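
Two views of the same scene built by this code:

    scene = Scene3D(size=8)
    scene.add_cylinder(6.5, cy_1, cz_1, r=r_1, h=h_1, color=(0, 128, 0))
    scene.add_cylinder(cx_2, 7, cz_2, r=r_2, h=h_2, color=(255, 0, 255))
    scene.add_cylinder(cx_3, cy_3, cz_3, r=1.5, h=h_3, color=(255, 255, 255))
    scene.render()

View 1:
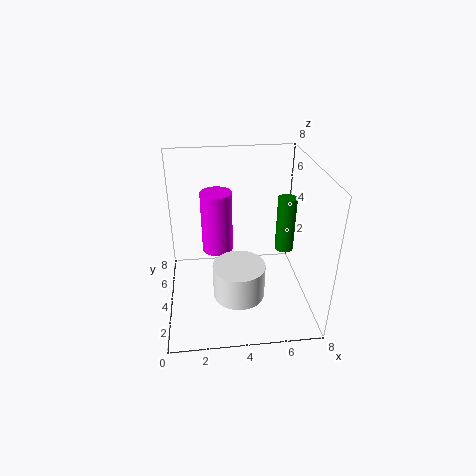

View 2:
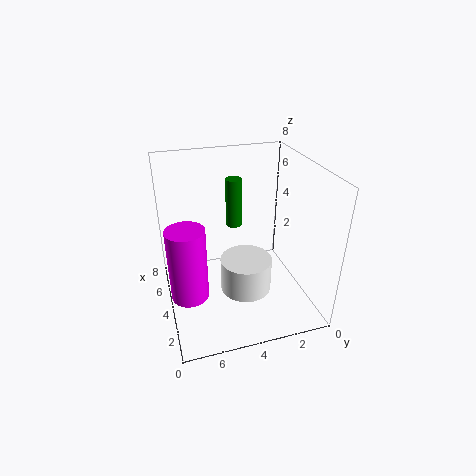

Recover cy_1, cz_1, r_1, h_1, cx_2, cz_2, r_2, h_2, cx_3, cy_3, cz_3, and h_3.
cy_1 = 3.5
cz_1 = 3.5
r_1 = 0.5
h_1 = 3
cx_2 = 3
cz_2 = 1.5
r_2 = 1
h_2 = 4
cx_3 = 4
cy_3 = 3.5
cz_3 = 0.5
h_3 = 2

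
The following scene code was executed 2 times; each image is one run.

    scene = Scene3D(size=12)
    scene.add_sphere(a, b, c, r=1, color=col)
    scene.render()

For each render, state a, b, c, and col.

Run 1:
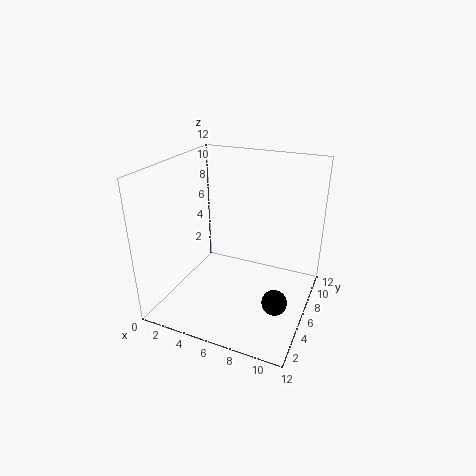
a = 10; b = 4; c = 2; col = 'black'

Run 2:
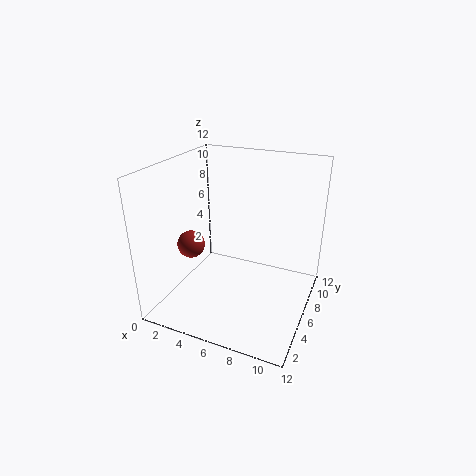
a = 4; b = 2; c = 7; col = 'brown'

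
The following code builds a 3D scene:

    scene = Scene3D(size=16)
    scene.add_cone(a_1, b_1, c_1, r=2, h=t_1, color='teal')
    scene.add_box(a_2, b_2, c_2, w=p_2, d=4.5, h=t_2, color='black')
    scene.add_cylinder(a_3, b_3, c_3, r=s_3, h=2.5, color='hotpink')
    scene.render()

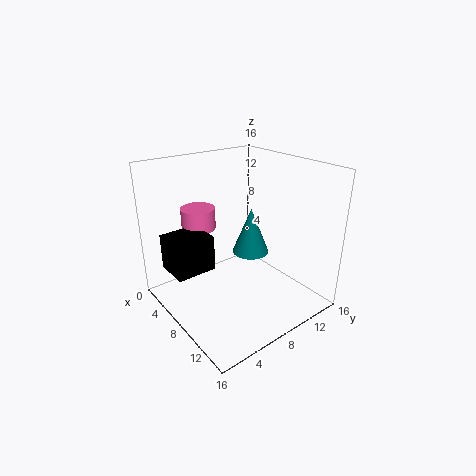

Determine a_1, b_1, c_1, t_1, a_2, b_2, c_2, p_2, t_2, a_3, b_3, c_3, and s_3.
a_1 = 9
b_1 = 9
c_1 = 6.5
t_1 = 5
a_2 = 3
b_2 = 1
c_2 = 4.5
p_2 = 4
t_2 = 4
a_3 = 3
b_3 = 6
c_3 = 8
s_3 = 2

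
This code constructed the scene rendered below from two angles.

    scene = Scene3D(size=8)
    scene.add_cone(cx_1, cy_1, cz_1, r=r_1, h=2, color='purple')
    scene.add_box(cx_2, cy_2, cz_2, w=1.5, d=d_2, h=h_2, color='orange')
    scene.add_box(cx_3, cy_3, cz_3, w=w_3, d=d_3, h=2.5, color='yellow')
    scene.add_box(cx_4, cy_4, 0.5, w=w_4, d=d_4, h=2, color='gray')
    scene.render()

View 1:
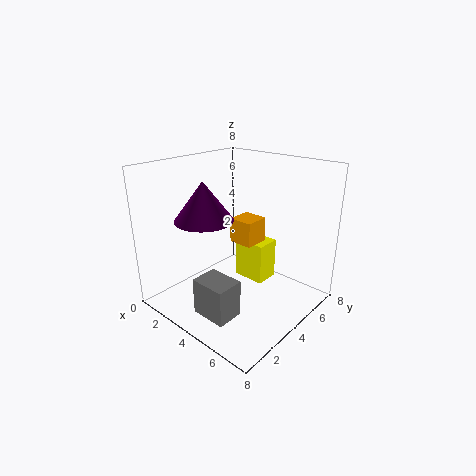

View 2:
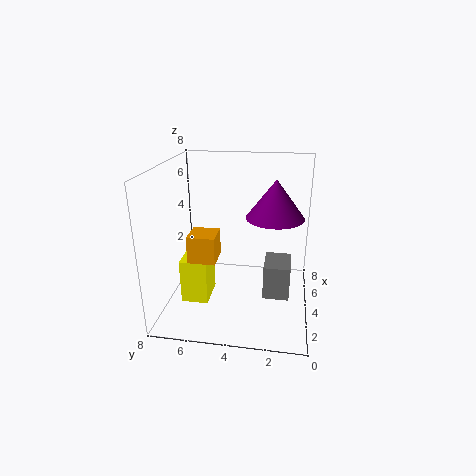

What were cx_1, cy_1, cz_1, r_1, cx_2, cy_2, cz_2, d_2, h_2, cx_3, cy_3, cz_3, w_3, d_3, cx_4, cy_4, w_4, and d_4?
cx_1 = 3.5
cy_1 = 2
cz_1 = 5.5
r_1 = 1.5
cx_2 = 2.5
cy_2 = 5
cz_2 = 3
d_2 = 1.5
h_2 = 1.5
cx_3 = 2.5
cy_3 = 5.5
cz_3 = 0.5
w_3 = 2
d_3 = 1.5
cx_4 = 3.5
cy_4 = 1
w_4 = 2
d_4 = 1.5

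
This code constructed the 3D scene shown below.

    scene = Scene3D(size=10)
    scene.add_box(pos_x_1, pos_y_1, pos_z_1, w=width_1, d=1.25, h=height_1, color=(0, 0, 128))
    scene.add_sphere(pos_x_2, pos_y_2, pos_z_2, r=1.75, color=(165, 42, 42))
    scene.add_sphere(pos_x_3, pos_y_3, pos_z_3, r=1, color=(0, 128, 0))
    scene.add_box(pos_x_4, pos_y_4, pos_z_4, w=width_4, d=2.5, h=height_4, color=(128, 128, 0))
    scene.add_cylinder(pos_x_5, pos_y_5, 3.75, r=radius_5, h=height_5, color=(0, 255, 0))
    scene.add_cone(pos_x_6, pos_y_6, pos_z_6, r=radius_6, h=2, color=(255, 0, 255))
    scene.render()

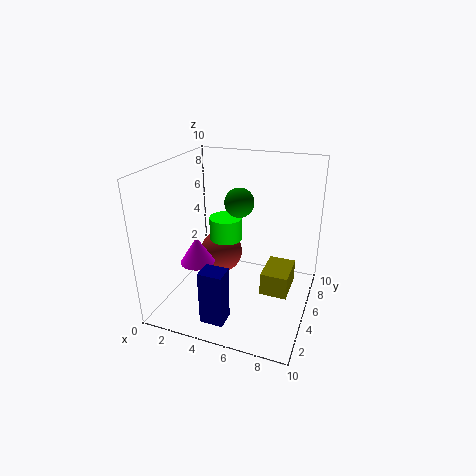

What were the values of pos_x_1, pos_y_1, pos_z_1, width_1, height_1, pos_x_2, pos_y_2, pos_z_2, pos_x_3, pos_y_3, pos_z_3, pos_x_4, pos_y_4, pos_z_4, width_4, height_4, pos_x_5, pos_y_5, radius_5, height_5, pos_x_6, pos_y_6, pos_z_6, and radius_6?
pos_x_1 = 4.25; pos_y_1 = 0.25; pos_z_1 = 1.25; width_1 = 1.5; height_1 = 3.5; pos_x_2 = 2.25; pos_y_2 = 8.25; pos_z_2 = 1.75; pos_x_3 = 5; pos_y_3 = 5.25; pos_z_3 = 7.5; pos_x_4 = 7.25; pos_y_4 = 3; pos_z_4 = 2.25; width_4 = 1.75; height_4 = 1.5; pos_x_5 = 3.25; pos_y_5 = 7; radius_5 = 1.25; height_5 = 1.75; pos_x_6 = 2; pos_y_6 = 4.5; pos_z_6 = 2.75; radius_6 = 1.25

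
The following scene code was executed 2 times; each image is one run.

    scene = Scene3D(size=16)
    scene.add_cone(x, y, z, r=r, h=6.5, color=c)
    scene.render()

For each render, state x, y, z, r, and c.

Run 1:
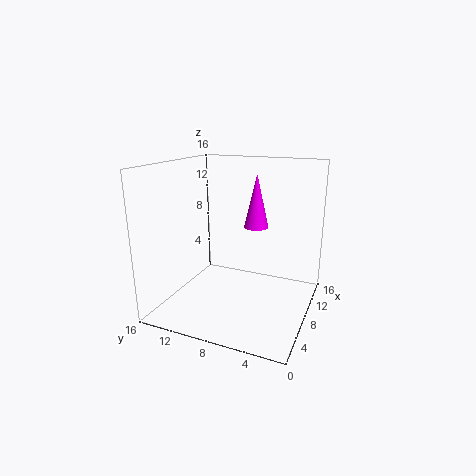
x = 12.5, y = 7.5, z = 8, r = 1.5, c = 'magenta'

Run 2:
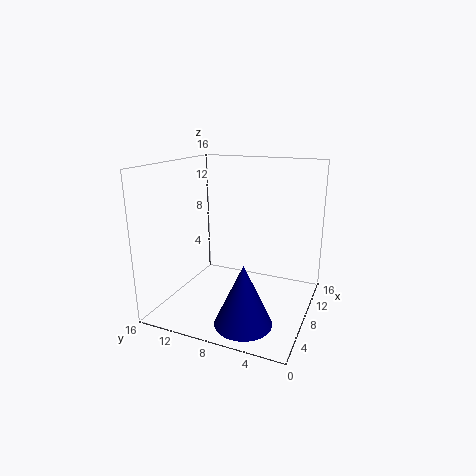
x = 3.5, y = 5.5, z = 0.5, r = 3, c = 'navy'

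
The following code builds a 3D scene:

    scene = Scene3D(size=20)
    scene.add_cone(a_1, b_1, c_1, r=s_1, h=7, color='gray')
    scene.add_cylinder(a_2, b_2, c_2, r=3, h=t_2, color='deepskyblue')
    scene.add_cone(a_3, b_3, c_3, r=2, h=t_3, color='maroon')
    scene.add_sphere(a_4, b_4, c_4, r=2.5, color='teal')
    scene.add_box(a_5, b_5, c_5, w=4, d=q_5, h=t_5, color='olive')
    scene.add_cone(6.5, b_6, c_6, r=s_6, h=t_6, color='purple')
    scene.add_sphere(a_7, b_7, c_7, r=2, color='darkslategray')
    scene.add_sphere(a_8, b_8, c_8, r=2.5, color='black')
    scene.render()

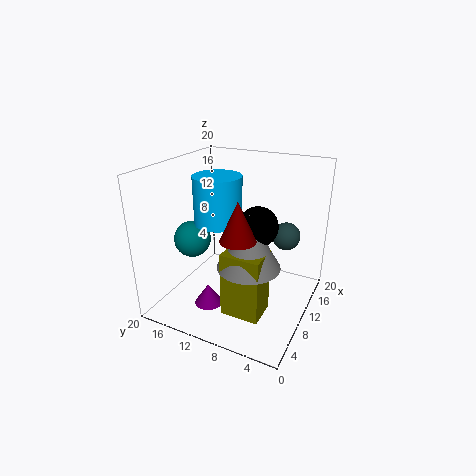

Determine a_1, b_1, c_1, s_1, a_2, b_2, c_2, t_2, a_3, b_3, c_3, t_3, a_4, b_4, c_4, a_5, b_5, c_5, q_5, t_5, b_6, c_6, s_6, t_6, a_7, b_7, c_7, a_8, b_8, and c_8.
a_1 = 6, b_1 = 6.5, c_1 = 8.5, s_1 = 4, a_2 = 6.5, b_2 = 11, c_2 = 13.5, t_2 = 6, a_3 = 2, b_3 = 6, c_3 = 14, t_3 = 4.5, a_4 = 7, b_4 = 15.5, c_4 = 10, a_5 = 3, b_5 = 4, c_5 = 2.5, q_5 = 5, t_5 = 8.5, b_6 = 13, c_6 = 0.5, s_6 = 2, t_6 = 3, a_7 = 14.5, b_7 = 4.5, c_7 = 9.5, a_8 = 7.5, b_8 = 6, c_8 = 13.5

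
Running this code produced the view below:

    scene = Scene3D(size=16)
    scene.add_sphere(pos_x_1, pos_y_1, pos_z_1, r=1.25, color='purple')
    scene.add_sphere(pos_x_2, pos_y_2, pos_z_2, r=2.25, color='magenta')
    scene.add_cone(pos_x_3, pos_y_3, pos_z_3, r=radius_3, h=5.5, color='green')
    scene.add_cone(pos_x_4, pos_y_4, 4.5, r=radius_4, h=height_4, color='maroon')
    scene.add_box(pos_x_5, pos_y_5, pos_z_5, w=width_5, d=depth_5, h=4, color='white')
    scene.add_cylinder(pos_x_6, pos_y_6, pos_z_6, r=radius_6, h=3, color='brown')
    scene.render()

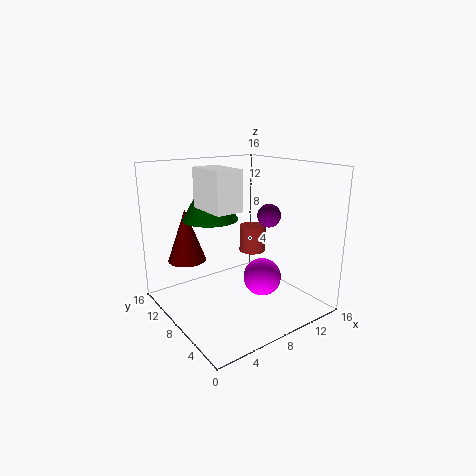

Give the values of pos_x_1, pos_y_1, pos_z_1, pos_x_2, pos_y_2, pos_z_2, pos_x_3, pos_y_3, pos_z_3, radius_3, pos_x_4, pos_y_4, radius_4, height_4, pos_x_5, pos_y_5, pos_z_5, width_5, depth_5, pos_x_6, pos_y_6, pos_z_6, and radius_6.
pos_x_1 = 10.25; pos_y_1 = 5.5; pos_z_1 = 10.75; pos_x_2 = 11.25; pos_y_2 = 7.5; pos_z_2 = 2.5; pos_x_3 = 6.75; pos_y_3 = 11.75; pos_z_3 = 9.5; radius_3 = 3.25; pos_x_4 = 4.25; pos_y_4 = 13.25; radius_4 = 2.25; height_4 = 6.25; pos_x_5 = 3.25; pos_y_5 = 4.5; pos_z_5 = 12; width_5 = 2.75; depth_5 = 4.5; pos_x_6 = 10.25; pos_y_6 = 8.25; pos_z_6 = 6; radius_6 = 1.5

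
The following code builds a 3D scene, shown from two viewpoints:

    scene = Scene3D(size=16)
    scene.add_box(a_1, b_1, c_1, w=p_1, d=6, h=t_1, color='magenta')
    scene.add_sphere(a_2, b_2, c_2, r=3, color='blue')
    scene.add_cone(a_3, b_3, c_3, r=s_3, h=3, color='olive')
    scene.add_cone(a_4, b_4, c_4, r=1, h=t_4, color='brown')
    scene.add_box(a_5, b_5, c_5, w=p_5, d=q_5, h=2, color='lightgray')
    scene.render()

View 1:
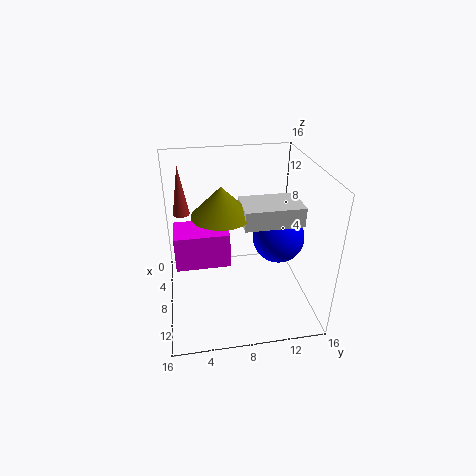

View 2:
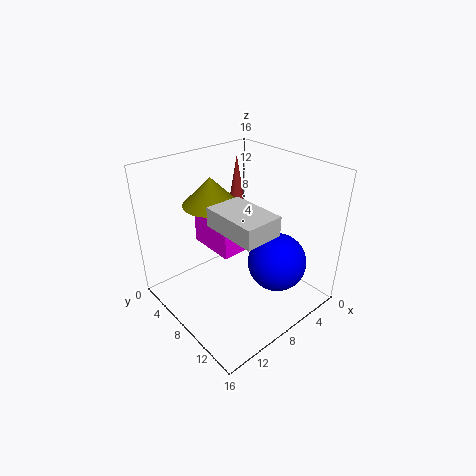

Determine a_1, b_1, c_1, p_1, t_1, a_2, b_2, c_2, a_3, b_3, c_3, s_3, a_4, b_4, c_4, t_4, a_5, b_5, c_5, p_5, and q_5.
a_1 = 5; b_1 = 1; c_1 = 5; p_1 = 4; t_1 = 4; a_2 = 7; b_2 = 13; c_2 = 7; a_3 = 10; b_3 = 6; c_3 = 12; s_3 = 3; a_4 = 3; b_4 = 2; c_4 = 9; t_4 = 6; a_5 = 8; b_5 = 8; c_5 = 11; p_5 = 4; q_5 = 6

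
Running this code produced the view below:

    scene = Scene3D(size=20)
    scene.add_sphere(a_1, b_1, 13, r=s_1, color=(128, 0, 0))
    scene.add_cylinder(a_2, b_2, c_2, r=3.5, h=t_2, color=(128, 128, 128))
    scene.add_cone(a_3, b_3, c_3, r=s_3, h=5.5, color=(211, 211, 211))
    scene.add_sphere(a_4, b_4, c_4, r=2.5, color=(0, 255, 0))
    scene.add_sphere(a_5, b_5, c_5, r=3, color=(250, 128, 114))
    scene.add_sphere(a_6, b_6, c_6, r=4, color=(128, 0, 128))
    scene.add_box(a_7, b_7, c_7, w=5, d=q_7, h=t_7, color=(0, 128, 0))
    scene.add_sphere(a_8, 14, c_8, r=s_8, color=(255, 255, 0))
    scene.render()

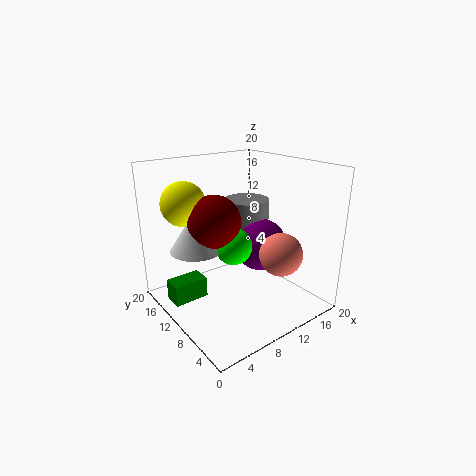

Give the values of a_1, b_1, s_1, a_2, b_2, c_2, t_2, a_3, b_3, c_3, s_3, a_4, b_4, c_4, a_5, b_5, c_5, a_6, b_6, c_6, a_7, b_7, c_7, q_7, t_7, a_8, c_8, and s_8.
a_1 = 6.5; b_1 = 10.5; s_1 = 3.5; a_2 = 15.5; b_2 = 15; c_2 = 8; t_2 = 5.5; a_3 = 4.5; b_3 = 12; c_3 = 9; s_3 = 3.5; a_4 = 8.5; b_4 = 9; c_4 = 9.5; a_5 = 14; b_5 = 5.5; c_5 = 8; a_6 = 15.5; b_6 = 11.5; c_6 = 7; a_7 = 1.5; b_7 = 13; c_7 = 0.5; q_7 = 3; t_7 = 3; a_8 = 4; c_8 = 15; s_8 = 3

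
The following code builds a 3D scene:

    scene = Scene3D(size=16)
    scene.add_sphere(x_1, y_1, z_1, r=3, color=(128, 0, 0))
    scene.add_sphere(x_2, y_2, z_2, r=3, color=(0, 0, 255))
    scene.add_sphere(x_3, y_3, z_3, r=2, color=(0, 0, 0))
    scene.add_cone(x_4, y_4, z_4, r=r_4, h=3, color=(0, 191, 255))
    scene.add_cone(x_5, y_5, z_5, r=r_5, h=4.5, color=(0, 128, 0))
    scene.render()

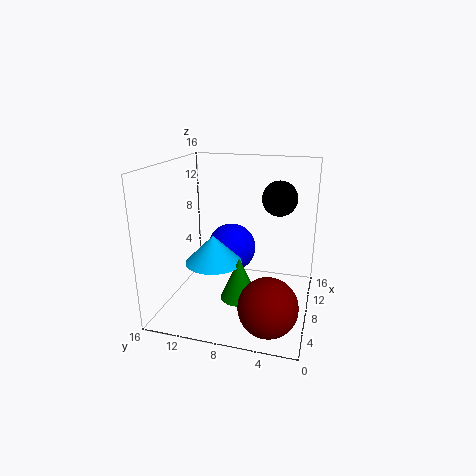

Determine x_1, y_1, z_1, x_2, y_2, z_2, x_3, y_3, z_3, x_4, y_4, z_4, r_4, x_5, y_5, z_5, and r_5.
x_1 = 3, y_1 = 3.5, z_1 = 3, x_2 = 12, y_2 = 10, z_2 = 5, x_3 = 11, y_3 = 4, z_3 = 12, x_4 = 5.5, y_4 = 10, z_4 = 6, r_4 = 3, x_5 = 5, y_5 = 7, z_5 = 2.5, r_5 = 2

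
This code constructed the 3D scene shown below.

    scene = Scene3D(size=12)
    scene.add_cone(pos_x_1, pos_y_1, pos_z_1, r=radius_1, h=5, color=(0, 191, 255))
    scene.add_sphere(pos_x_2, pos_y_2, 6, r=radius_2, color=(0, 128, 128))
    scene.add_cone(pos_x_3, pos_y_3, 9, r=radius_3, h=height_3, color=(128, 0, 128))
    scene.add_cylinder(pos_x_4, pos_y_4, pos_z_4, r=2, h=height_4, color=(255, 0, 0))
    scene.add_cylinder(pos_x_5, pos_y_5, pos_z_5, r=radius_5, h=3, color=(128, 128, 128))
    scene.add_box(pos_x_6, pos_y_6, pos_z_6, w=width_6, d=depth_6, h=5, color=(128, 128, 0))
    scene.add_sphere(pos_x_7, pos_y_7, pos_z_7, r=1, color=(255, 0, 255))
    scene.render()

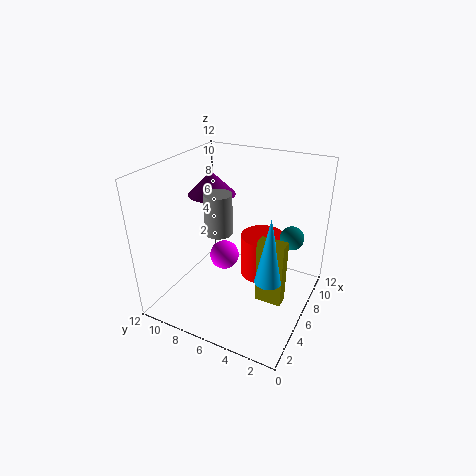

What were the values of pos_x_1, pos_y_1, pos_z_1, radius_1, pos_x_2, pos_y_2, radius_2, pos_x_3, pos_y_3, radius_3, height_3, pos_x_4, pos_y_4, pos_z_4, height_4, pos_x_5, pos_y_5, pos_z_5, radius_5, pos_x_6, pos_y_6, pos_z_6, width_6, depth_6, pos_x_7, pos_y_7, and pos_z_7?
pos_x_1 = 3, pos_y_1 = 2, pos_z_1 = 5, radius_1 = 1, pos_x_2 = 8, pos_y_2 = 2, radius_2 = 1, pos_x_3 = 7, pos_y_3 = 9, radius_3 = 2, height_3 = 2, pos_x_4 = 9, pos_y_4 = 5, pos_z_4 = 1, height_4 = 4, pos_x_5 = 3, pos_y_5 = 6, pos_z_5 = 8, radius_5 = 1, pos_x_6 = 3, pos_y_6 = 1, pos_z_6 = 3, width_6 = 1, depth_6 = 2, pos_x_7 = 2, pos_y_7 = 5, pos_z_7 = 7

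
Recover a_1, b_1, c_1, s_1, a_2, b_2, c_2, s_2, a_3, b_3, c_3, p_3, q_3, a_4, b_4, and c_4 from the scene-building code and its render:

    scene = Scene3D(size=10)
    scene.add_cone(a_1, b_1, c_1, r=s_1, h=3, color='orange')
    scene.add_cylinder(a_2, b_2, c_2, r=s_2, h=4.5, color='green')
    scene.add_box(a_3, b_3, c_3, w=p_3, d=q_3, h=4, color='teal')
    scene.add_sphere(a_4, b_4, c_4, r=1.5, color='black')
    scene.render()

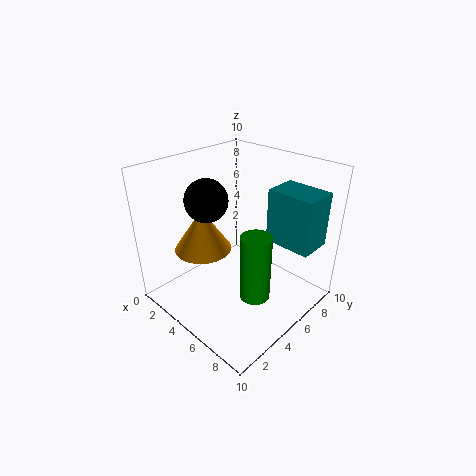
a_1 = 3; b_1 = 3.5; c_1 = 4; s_1 = 2; a_2 = 7.5; b_2 = 4; c_2 = 2; s_2 = 1; a_3 = 5.5; b_3 = 7.5; c_3 = 4; p_3 = 3.5; q_3 = 2.5; a_4 = 3; b_4 = 4; c_4 = 7.5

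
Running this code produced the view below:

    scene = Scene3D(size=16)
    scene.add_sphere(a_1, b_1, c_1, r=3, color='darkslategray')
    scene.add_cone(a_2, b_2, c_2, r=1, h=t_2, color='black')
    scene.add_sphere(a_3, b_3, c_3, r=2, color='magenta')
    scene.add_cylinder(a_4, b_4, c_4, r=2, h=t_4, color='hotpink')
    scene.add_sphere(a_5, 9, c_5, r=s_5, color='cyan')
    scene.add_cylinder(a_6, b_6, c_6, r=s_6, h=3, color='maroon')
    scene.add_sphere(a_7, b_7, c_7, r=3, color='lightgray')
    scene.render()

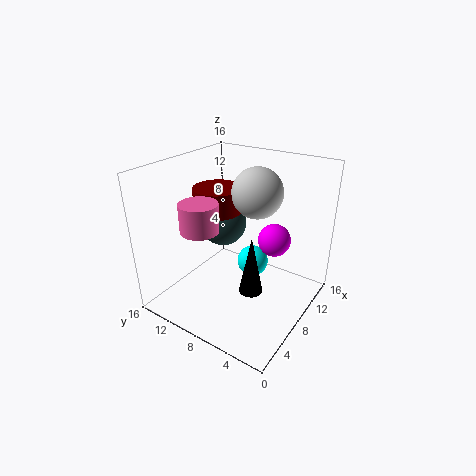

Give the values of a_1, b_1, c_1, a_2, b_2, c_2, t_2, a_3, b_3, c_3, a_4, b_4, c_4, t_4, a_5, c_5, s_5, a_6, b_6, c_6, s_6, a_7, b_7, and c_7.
a_1 = 12
b_1 = 13
c_1 = 7
a_2 = 1
b_2 = 2
c_2 = 8
t_2 = 5
a_3 = 13
b_3 = 6
c_3 = 6
a_4 = 4
b_4 = 10
c_4 = 10
t_4 = 3
a_5 = 13
c_5 = 2
s_5 = 2
a_6 = 11
b_6 = 13
c_6 = 9
s_6 = 3
a_7 = 12
b_7 = 8
c_7 = 12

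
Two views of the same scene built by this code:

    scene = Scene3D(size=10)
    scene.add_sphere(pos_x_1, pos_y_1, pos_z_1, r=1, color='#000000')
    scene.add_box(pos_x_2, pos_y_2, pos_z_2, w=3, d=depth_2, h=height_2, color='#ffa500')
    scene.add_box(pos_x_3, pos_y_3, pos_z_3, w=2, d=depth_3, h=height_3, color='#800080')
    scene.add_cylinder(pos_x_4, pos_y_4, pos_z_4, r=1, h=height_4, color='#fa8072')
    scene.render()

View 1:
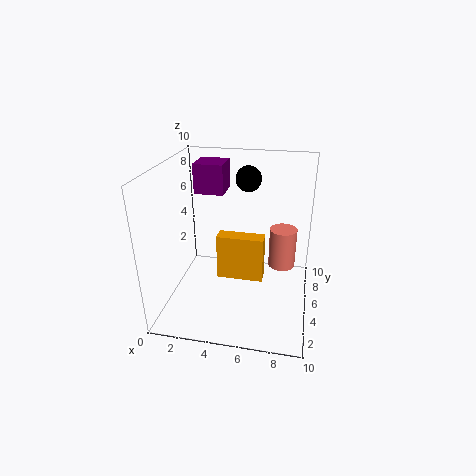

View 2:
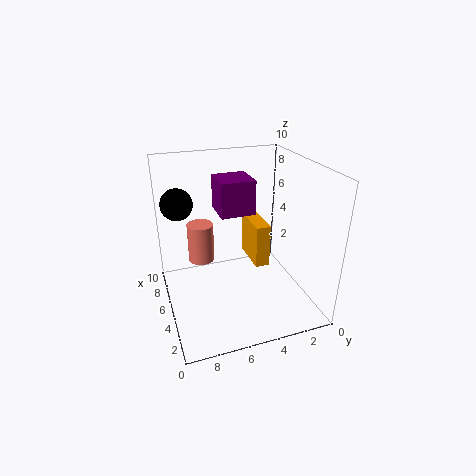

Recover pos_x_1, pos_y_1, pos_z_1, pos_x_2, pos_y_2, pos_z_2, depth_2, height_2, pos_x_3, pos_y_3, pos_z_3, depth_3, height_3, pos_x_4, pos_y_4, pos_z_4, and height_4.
pos_x_1 = 5
pos_y_1 = 9
pos_z_1 = 8
pos_x_2 = 4
pos_y_2 = 3
pos_z_2 = 3
depth_2 = 1
height_2 = 3
pos_x_3 = 2
pos_y_3 = 5
pos_z_3 = 8
depth_3 = 2
height_3 = 2
pos_x_4 = 8
pos_y_4 = 7
pos_z_4 = 2
height_4 = 3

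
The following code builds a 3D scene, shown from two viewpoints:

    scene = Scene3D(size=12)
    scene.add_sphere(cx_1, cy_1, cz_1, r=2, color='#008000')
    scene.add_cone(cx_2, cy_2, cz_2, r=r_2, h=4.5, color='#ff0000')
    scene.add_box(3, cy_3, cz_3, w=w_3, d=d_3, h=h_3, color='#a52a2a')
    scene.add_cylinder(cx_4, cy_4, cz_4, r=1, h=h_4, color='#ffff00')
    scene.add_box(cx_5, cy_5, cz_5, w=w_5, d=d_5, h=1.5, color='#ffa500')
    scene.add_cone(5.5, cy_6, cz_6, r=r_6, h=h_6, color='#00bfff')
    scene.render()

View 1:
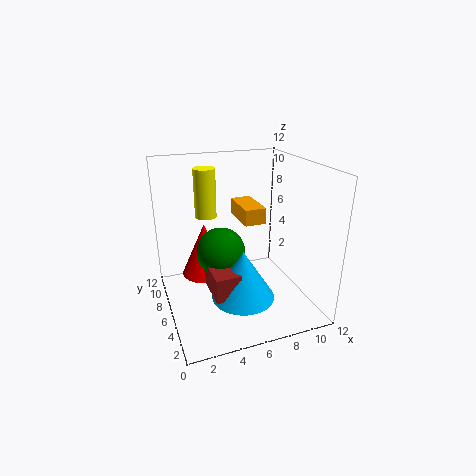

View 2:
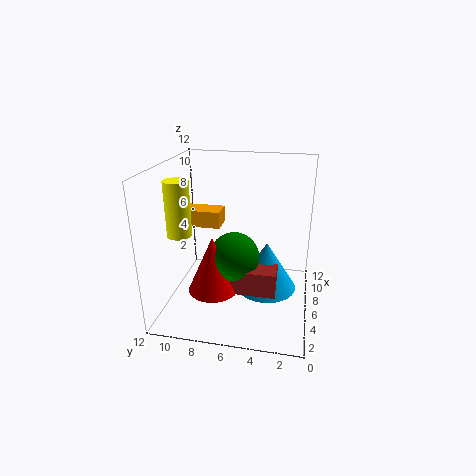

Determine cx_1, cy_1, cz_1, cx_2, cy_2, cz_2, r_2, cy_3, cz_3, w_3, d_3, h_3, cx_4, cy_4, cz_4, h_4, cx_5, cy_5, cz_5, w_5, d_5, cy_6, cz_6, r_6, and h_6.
cx_1 = 4.5, cy_1 = 6, cz_1 = 5, cx_2 = 3.5, cy_2 = 7.5, cz_2 = 2.5, r_2 = 2, cy_3 = 2.5, cz_3 = 2.5, w_3 = 2, d_3 = 4, h_3 = 2, cx_4 = 4.5, cy_4 = 10.5, cz_4 = 6.5, h_4 = 4.5, cx_5 = 7.5, cy_5 = 8, cz_5 = 6, w_5 = 2, d_5 = 4, cy_6 = 3.5, cz_6 = 2, r_6 = 2.5, h_6 = 4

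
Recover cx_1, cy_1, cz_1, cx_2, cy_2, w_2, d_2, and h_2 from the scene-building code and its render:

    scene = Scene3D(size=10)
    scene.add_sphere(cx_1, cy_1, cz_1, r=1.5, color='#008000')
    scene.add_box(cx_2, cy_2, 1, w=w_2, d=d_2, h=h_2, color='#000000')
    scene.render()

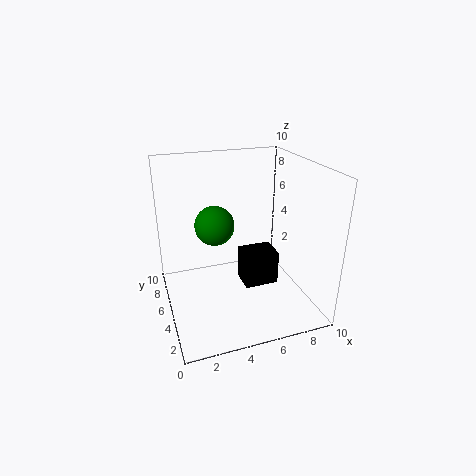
cx_1 = 4; cy_1 = 7.5; cz_1 = 5; cx_2 = 5.5; cy_2 = 4.5; w_2 = 2.5; d_2 = 2; h_2 = 2.5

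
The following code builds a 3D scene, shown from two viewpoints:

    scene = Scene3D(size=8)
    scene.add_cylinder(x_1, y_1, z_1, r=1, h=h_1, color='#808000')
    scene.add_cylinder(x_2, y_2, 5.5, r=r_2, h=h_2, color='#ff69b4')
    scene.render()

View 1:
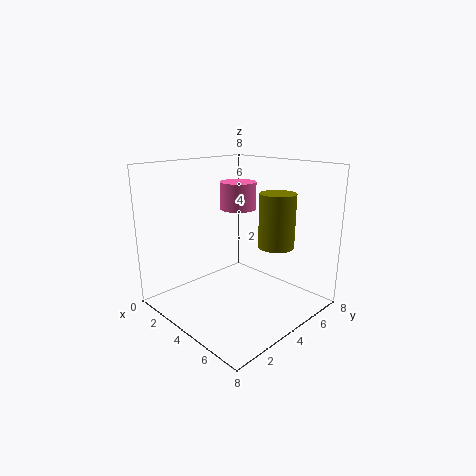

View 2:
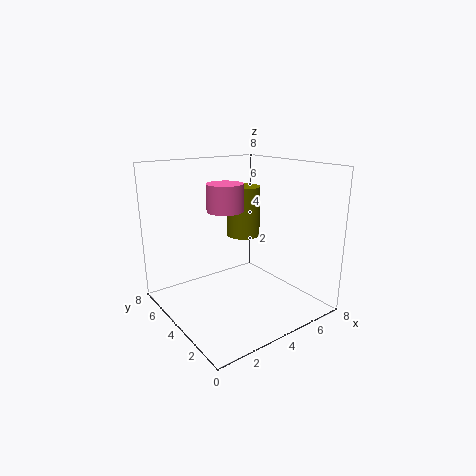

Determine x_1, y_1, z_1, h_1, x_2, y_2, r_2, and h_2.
x_1 = 5.5, y_1 = 5.5, z_1 = 3.5, h_1 = 3, x_2 = 3.5, y_2 = 4.5, r_2 = 1, h_2 = 1.5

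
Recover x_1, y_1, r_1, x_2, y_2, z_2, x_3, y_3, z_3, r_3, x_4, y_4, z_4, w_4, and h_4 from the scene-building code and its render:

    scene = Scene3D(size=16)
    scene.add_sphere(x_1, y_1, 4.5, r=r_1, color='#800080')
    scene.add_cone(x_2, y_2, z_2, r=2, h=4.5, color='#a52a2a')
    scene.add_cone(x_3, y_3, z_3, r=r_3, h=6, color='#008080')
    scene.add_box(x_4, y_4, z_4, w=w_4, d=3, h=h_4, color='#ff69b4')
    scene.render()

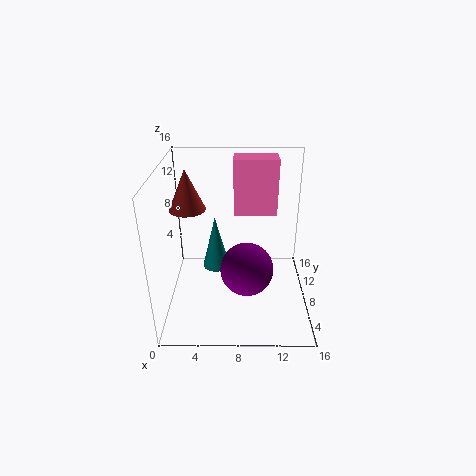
x_1 = 9; y_1 = 7; r_1 = 3; x_2 = 2.5; y_2 = 9; z_2 = 11; x_3 = 5.5; y_3 = 8; z_3 = 4.5; r_3 = 1.5; x_4 = 7.5; y_4 = 10.5; z_4 = 9.5; w_4 = 5; h_4 = 6.5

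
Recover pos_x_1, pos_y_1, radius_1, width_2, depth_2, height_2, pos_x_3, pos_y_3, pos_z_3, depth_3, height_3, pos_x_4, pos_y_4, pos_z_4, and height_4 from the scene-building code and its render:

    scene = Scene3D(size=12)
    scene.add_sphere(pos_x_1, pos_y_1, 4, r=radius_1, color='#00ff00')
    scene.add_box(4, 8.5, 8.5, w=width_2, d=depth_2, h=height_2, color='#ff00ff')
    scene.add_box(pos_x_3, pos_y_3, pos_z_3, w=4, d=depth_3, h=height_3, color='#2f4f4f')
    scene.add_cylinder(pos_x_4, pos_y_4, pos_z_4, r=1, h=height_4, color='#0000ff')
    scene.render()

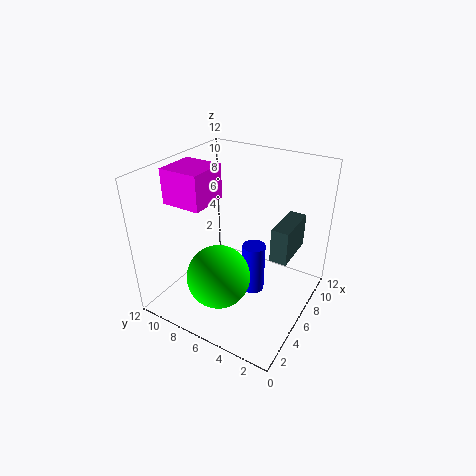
pos_x_1 = 3; pos_y_1 = 6; radius_1 = 2.5; width_2 = 3.5; depth_2 = 3.5; height_2 = 3; pos_x_3 = 7; pos_y_3 = 2; pos_z_3 = 4; depth_3 = 1.5; height_3 = 3; pos_x_4 = 7; pos_y_4 = 5; pos_z_4 = 0.5; height_4 = 4.5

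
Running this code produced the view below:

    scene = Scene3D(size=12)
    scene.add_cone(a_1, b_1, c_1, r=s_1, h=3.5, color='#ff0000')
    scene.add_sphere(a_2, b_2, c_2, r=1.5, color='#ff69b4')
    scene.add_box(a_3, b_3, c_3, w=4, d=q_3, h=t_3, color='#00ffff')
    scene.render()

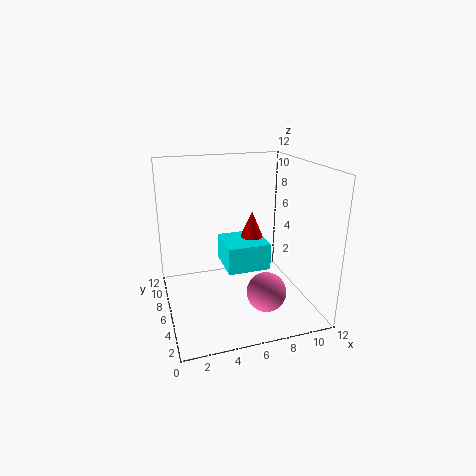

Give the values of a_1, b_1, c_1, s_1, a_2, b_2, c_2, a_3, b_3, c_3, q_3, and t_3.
a_1 = 8.5
b_1 = 9.5
c_1 = 3.5
s_1 = 1.5
a_2 = 7
b_2 = 2
c_2 = 3
a_3 = 5.5
b_3 = 7
c_3 = 2
q_3 = 4
t_3 = 2.5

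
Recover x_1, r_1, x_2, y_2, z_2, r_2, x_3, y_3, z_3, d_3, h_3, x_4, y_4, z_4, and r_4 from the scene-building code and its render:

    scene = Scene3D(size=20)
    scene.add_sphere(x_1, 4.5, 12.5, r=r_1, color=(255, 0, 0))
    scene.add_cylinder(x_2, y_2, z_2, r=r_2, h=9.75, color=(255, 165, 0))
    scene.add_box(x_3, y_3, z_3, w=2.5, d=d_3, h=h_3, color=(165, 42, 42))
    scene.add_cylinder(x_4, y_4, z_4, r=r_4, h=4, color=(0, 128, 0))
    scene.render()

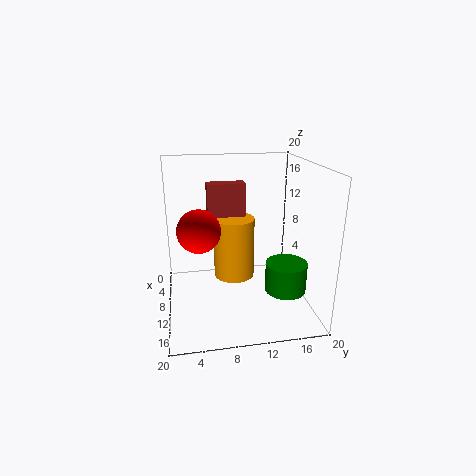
x_1 = 13
r_1 = 2.75
x_2 = 3.75
y_2 = 10.5
z_2 = 1
r_2 = 3.25
x_3 = 0.75
y_3 = 6.5
z_3 = 10
d_3 = 6
h_3 = 6
x_4 = 14.25
y_4 = 15.75
z_4 = 3.75
r_4 = 2.75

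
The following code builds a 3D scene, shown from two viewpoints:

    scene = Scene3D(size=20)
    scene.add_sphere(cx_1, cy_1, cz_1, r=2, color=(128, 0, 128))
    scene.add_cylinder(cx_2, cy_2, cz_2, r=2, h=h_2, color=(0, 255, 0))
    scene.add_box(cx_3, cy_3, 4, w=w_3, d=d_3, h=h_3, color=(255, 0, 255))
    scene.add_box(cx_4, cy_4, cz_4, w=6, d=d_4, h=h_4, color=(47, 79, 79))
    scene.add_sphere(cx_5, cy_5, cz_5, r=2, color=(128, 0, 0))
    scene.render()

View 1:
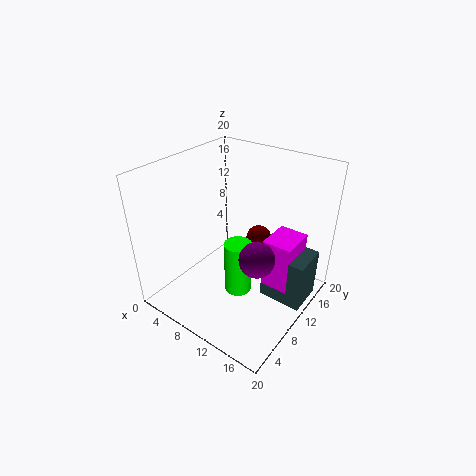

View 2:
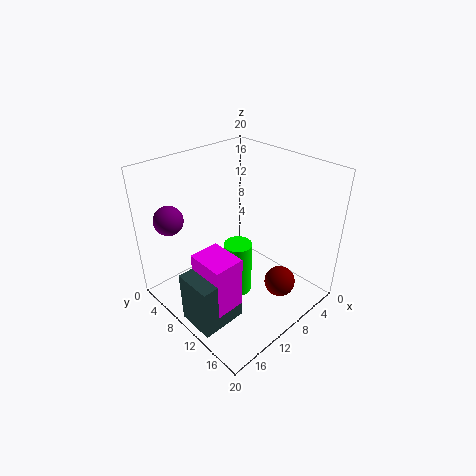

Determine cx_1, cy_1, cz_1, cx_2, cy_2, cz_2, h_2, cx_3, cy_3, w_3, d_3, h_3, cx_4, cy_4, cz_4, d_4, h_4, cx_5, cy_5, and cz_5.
cx_1 = 17, cy_1 = 4, cz_1 = 13, cx_2 = 10, cy_2 = 10, cz_2 = 1, h_2 = 8, cx_3 = 14, cy_3 = 10, w_3 = 4, d_3 = 5, h_3 = 7, cx_4 = 14, cy_4 = 10, cz_4 = 2, d_4 = 5, h_4 = 7, cx_5 = 9, cy_5 = 17, cz_5 = 6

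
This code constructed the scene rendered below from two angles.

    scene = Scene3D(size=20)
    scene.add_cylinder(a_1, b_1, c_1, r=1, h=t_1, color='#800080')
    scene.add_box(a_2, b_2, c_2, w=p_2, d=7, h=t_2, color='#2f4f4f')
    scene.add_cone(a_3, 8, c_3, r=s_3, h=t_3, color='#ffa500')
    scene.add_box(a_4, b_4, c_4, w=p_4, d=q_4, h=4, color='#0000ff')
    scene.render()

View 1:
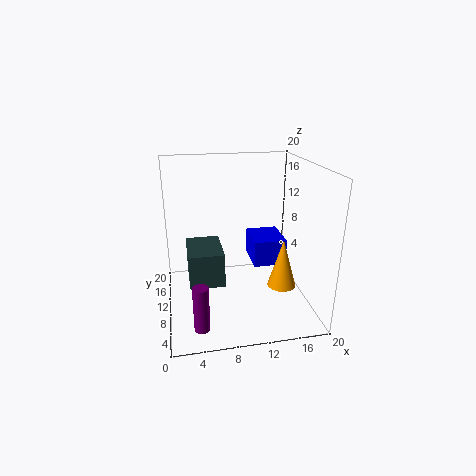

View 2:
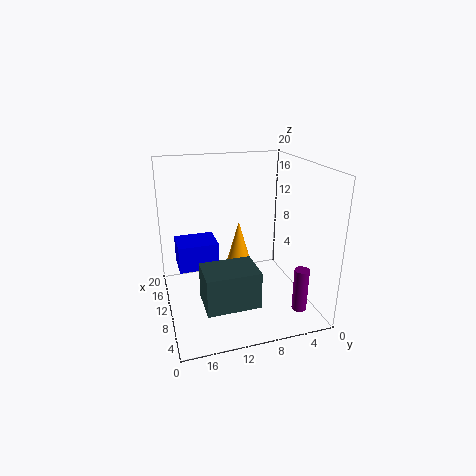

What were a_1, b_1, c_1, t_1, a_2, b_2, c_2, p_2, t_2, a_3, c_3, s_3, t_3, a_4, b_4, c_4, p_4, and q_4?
a_1 = 4
b_1 = 3
c_1 = 1
t_1 = 6
a_2 = 3
b_2 = 9
c_2 = 3
p_2 = 5
t_2 = 5
a_3 = 16
c_3 = 3
s_3 = 2
t_3 = 7
a_4 = 13
b_4 = 12
c_4 = 4
p_4 = 5
q_4 = 6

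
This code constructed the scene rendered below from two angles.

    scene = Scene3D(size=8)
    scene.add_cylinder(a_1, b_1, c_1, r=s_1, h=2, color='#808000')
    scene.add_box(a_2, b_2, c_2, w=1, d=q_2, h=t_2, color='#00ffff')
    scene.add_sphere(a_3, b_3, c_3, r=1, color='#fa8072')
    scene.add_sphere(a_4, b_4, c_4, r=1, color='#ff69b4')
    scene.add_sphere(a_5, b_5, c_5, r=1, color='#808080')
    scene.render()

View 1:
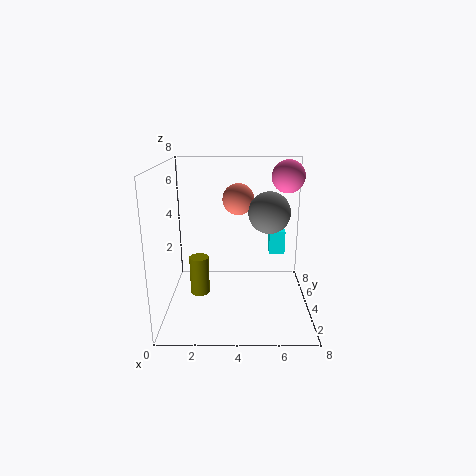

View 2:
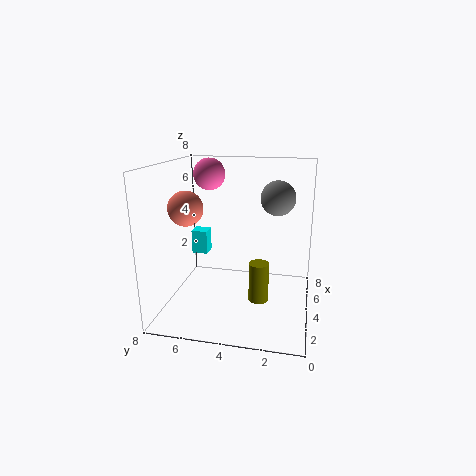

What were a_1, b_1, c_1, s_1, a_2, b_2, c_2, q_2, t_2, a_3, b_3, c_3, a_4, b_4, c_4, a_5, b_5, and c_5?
a_1 = 2, b_1 = 2.5, c_1 = 1.5, s_1 = 0.5, a_2 = 6, b_2 = 6.5, c_2 = 2, q_2 = 1, t_2 = 1.5, a_3 = 4, b_3 = 7, c_3 = 5.5, a_4 = 7, b_4 = 6.5, c_4 = 7, a_5 = 5.5, b_5 = 2, c_5 = 6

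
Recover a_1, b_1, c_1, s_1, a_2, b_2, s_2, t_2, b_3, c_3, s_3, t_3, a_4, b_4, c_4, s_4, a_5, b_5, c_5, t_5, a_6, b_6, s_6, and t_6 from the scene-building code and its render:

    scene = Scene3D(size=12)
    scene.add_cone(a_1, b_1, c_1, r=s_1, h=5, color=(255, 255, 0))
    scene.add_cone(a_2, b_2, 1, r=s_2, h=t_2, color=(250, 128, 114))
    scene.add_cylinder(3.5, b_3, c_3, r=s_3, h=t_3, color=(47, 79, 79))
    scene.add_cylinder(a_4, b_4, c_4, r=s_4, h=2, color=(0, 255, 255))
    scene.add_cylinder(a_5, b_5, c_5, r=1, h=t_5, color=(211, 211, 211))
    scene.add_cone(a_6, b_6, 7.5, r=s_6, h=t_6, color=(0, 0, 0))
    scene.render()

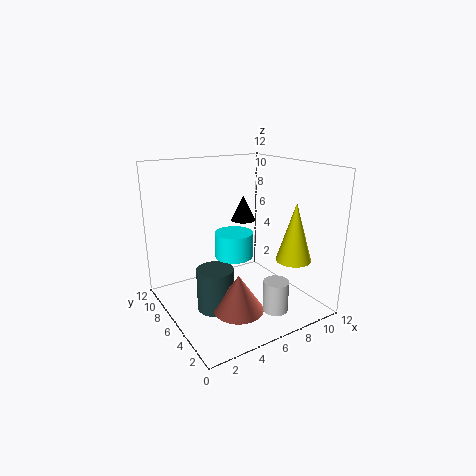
a_1 = 10, b_1 = 3.5, c_1 = 4, s_1 = 1.5, a_2 = 4.5, b_2 = 3.5, s_2 = 2, t_2 = 3, b_3 = 5.5, c_3 = 0.5, s_3 = 1.5, t_3 = 3.5, a_4 = 5, b_4 = 5, c_4 = 5, s_4 = 1.5, a_5 = 7, b_5 = 2, c_5 = 1, t_5 = 2.5, a_6 = 6.5, b_6 = 6, s_6 = 1, t_6 = 2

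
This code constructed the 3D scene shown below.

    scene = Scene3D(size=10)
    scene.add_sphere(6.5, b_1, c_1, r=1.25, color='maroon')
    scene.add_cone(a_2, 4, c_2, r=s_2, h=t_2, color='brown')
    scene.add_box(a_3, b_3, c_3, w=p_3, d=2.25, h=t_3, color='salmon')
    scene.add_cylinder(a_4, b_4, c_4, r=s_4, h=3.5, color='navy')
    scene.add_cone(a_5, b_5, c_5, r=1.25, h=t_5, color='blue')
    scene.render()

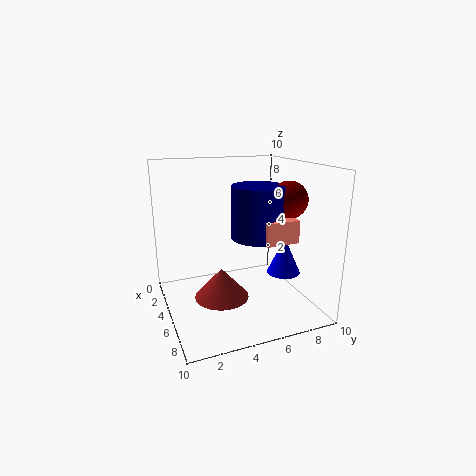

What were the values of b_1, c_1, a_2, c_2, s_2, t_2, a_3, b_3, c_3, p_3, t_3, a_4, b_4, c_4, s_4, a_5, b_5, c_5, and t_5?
b_1 = 8; c_1 = 7.75; a_2 = 4.25; c_2 = 0.25; s_2 = 2; t_2 = 2.25; a_3 = 6.5; b_3 = 5.75; c_3 = 5.25; p_3 = 1.5; t_3 = 1.5; a_4 = 6; b_4 = 6; c_4 = 5.25; s_4 = 1.75; a_5 = 5; b_5 = 8.75; c_5 = 1.75; t_5 = 2.75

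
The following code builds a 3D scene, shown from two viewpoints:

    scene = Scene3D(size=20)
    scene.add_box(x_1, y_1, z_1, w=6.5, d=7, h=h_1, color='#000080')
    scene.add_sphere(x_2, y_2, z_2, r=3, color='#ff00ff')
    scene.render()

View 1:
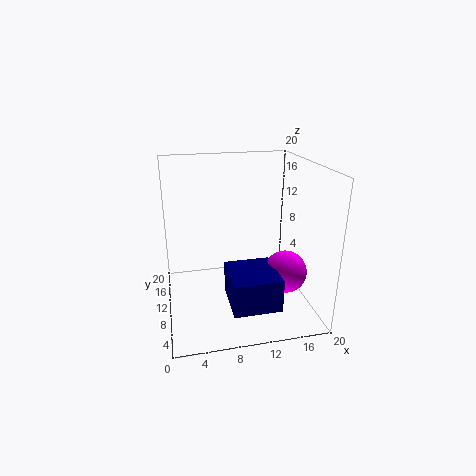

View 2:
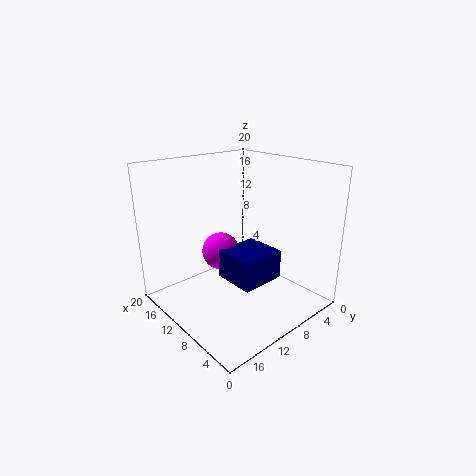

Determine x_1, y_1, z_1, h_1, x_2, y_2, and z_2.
x_1 = 8, y_1 = 3, z_1 = 2, h_1 = 4.5, x_2 = 16.5, y_2 = 8, z_2 = 5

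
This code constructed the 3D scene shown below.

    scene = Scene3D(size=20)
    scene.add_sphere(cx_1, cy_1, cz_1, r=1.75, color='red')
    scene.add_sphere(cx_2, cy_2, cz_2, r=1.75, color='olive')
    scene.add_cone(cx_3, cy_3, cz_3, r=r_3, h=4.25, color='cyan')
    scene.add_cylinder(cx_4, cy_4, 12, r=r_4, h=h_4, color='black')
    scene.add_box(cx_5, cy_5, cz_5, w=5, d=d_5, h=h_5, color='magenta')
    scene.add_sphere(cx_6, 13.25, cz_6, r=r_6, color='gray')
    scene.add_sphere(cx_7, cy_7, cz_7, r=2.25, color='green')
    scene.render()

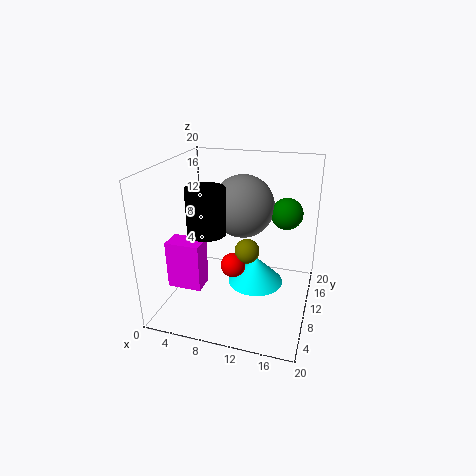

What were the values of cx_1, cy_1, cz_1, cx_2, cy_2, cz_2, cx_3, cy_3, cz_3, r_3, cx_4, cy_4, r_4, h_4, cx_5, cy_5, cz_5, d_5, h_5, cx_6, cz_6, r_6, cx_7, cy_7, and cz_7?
cx_1 = 9.5, cy_1 = 9.25, cz_1 = 6, cx_2 = 11.25, cy_2 = 10.25, cz_2 = 8, cx_3 = 11.75, cy_3 = 13.75, cz_3 = 1, r_3 = 4.25, cx_4 = 7, cy_4 = 6.25, r_4 = 2.5, h_4 = 6, cx_5 = 0.25, cy_5 = 6.75, cz_5 = 2.25, d_5 = 3.25, h_5 = 7, cx_6 = 9.75, cz_6 = 13.5, r_6 = 4.5, cx_7 = 16, cy_7 = 14, cz_7 = 12.75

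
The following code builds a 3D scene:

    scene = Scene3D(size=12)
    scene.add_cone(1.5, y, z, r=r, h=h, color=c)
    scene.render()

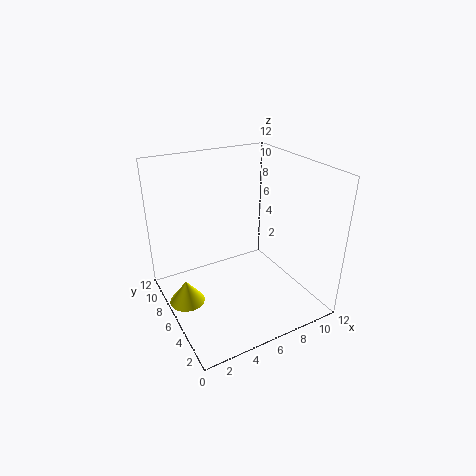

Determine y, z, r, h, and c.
y = 7, z = 0.5, r = 1.5, h = 2, c = 'yellow'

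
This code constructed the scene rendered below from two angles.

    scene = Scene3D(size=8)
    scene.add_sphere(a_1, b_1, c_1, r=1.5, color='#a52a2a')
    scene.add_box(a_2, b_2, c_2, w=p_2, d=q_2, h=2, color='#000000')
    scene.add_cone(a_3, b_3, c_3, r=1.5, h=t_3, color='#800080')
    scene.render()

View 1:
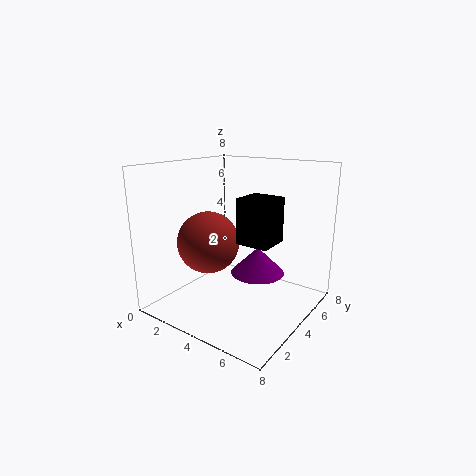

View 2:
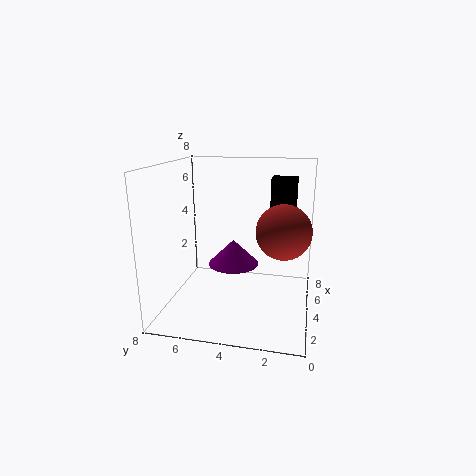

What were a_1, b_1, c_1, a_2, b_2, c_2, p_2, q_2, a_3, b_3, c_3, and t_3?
a_1 = 4; b_1 = 1.5; c_1 = 4.5; a_2 = 6; b_2 = 1; c_2 = 5; p_2 = 1.5; q_2 = 1.5; a_3 = 5; b_3 = 4.5; c_3 = 2; t_3 = 1.5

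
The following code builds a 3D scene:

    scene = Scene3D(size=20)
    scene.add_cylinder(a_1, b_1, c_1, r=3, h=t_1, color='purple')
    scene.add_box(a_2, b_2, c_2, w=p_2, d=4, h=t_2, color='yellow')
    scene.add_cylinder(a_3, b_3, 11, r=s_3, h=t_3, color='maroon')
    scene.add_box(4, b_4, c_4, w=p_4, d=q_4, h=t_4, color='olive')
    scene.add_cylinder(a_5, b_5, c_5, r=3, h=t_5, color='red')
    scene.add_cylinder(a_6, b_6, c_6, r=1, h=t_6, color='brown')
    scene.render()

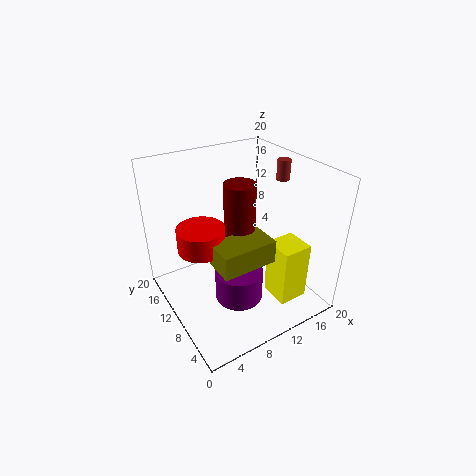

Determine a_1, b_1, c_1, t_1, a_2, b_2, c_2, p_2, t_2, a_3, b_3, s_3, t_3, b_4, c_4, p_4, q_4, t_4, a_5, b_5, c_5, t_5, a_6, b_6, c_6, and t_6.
a_1 = 7, b_1 = 5, c_1 = 5, t_1 = 4, a_2 = 12, b_2 = 2, c_2 = 3, p_2 = 4, t_2 = 8, a_3 = 9, b_3 = 8, s_3 = 2, t_3 = 8, b_4 = 3, c_4 = 10, p_4 = 7, q_4 = 4, t_4 = 3, a_5 = 4, b_5 = 9, c_5 = 11, t_5 = 3, a_6 = 19, b_6 = 12, c_6 = 16, t_6 = 3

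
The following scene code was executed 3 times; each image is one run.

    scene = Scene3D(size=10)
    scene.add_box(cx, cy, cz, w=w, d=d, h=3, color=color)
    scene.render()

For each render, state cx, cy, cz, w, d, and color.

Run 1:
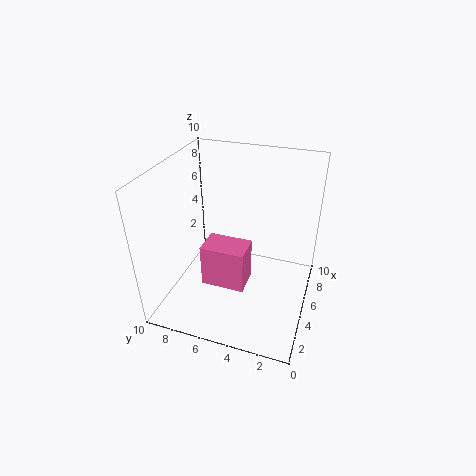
cx = 3; cy = 4; cz = 2; w = 2; d = 3; color = 'hotpink'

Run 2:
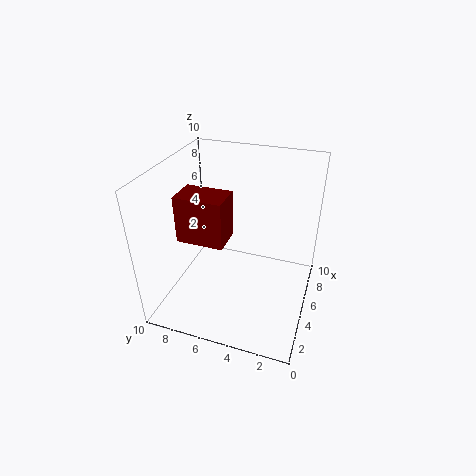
cx = 2; cy = 5; cz = 6; w = 2; d = 3; color = 'maroon'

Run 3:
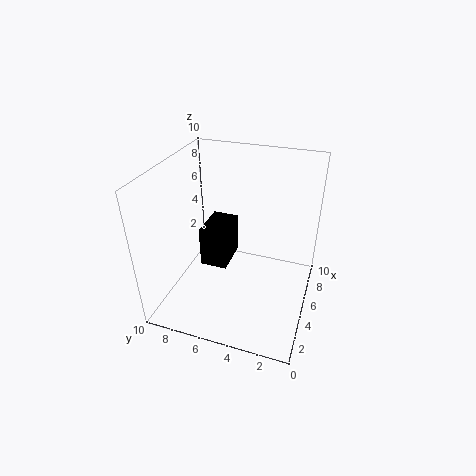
cx = 5; cy = 6; cz = 2; w = 3; d = 2; color = 'black'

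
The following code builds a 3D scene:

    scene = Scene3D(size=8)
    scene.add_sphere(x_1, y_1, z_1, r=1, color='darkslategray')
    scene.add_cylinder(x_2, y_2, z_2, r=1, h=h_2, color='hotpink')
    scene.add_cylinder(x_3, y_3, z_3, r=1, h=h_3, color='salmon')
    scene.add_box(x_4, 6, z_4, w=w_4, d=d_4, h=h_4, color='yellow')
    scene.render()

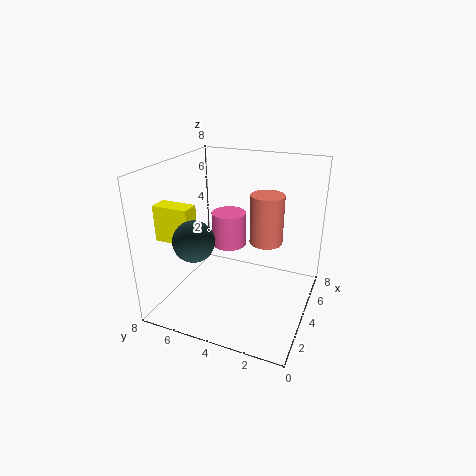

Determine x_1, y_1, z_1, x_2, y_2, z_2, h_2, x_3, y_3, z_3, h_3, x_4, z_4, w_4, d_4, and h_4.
x_1 = 1
y_1 = 5
z_1 = 5
x_2 = 5
y_2 = 5
z_2 = 3
h_2 = 2
x_3 = 6
y_3 = 3
z_3 = 3
h_3 = 3
x_4 = 2
z_4 = 4
w_4 = 1
d_4 = 2
h_4 = 2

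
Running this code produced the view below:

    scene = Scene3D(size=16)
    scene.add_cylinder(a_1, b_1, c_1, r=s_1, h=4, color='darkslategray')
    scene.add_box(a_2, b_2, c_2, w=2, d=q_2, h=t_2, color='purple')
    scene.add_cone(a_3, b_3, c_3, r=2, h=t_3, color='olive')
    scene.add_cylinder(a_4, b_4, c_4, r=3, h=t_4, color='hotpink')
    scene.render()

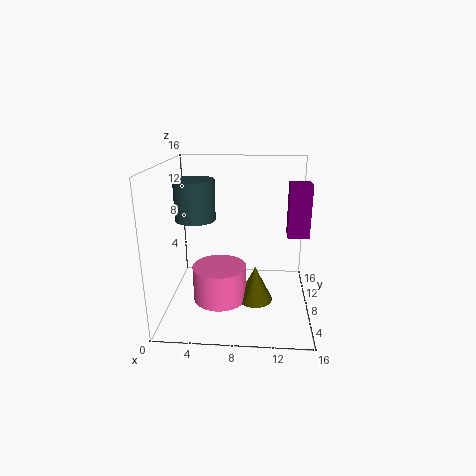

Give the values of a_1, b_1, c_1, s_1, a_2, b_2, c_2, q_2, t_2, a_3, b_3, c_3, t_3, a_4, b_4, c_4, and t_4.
a_1 = 4
b_1 = 5
c_1 = 11
s_1 = 2
a_2 = 13
b_2 = 3
c_2 = 10
q_2 = 2
t_2 = 5
a_3 = 10
b_3 = 7
c_3 = 1
t_3 = 4
a_4 = 6
b_4 = 7
c_4 = 1
t_4 = 4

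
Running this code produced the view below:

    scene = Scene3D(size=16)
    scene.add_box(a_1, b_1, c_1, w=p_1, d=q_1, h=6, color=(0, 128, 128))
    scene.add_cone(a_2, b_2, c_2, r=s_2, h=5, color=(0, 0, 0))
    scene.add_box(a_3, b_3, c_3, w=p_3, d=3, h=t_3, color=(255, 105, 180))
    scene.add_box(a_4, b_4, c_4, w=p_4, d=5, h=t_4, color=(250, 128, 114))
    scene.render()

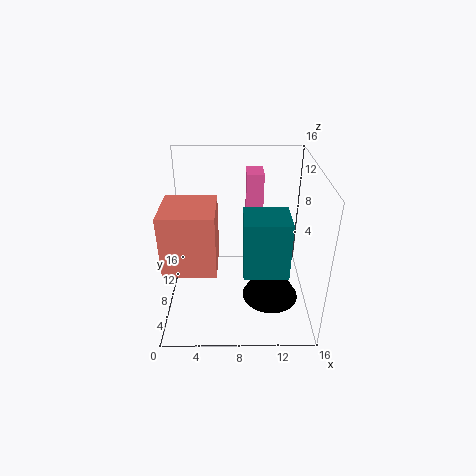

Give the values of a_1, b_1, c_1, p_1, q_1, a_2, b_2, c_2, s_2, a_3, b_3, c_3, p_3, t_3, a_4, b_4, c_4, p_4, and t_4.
a_1 = 8.5, b_1 = 2.5, c_1 = 6.5, p_1 = 4.5, q_1 = 4, a_2 = 11.5, b_2 = 5, c_2 = 2.5, s_2 = 3, a_3 = 9, b_3 = 11.5, c_3 = 8.5, p_3 = 2, t_3 = 5.5, a_4 = 1, b_4 = 1, c_4 = 8, p_4 = 5, t_4 = 6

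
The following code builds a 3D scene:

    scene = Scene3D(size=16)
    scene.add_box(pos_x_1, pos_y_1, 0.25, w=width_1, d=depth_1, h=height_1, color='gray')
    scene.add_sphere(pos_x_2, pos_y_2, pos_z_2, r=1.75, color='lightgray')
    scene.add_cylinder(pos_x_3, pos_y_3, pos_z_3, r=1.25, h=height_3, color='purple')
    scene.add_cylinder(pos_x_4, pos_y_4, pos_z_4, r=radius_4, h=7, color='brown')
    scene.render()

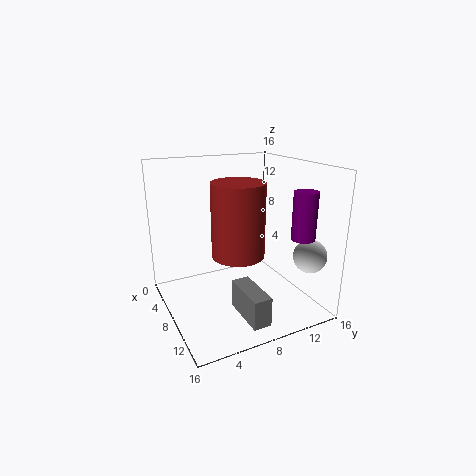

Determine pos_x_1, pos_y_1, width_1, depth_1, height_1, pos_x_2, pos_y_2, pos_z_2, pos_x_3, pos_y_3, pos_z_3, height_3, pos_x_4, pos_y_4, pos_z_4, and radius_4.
pos_x_1 = 9
pos_y_1 = 6.75
width_1 = 5.25
depth_1 = 2
height_1 = 3.25
pos_x_2 = 13.75
pos_y_2 = 13.5
pos_z_2 = 7
pos_x_3 = 13
pos_y_3 = 13
pos_z_3 = 8.75
height_3 = 5
pos_x_4 = 12.5
pos_y_4 = 5.75
pos_z_4 = 8.25
radius_4 = 2.5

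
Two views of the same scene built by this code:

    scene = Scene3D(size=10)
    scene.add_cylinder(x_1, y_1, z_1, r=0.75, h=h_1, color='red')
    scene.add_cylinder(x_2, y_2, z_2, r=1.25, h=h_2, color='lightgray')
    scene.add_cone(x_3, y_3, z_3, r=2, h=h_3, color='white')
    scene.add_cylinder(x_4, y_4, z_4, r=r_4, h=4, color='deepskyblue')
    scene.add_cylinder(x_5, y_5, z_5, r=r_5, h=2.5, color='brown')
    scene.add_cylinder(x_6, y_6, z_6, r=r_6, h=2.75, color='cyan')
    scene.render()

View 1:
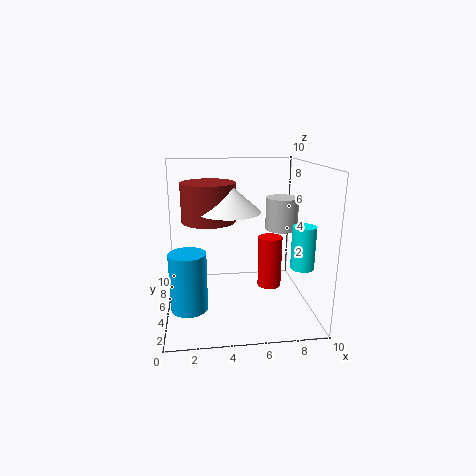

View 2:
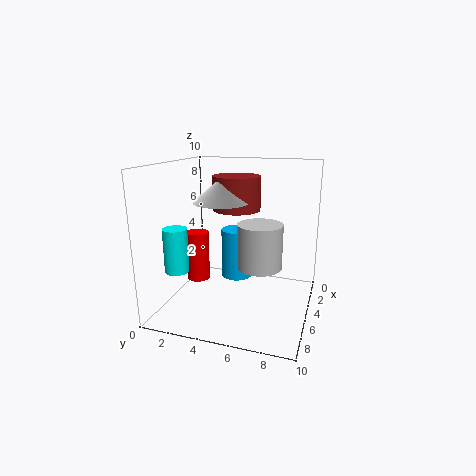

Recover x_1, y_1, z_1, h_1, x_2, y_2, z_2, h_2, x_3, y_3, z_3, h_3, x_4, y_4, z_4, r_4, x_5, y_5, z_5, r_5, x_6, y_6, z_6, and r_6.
x_1 = 6.75; y_1 = 2.75; z_1 = 2.5; h_1 = 3.25; x_2 = 8.75; y_2 = 7.5; z_2 = 4.75; h_2 = 2.5; x_3 = 4.25; y_3 = 3.5; z_3 = 7.25; h_3 = 1.75; x_4 = 1.5; y_4 = 3.75; z_4 = 0.5; r_4 = 1.25; x_5 = 3; y_5 = 4.25; z_5 = 6.5; r_5 = 1.75; x_6 = 8.75; y_6 = 2.25; z_6 = 3.75; r_6 = 0.75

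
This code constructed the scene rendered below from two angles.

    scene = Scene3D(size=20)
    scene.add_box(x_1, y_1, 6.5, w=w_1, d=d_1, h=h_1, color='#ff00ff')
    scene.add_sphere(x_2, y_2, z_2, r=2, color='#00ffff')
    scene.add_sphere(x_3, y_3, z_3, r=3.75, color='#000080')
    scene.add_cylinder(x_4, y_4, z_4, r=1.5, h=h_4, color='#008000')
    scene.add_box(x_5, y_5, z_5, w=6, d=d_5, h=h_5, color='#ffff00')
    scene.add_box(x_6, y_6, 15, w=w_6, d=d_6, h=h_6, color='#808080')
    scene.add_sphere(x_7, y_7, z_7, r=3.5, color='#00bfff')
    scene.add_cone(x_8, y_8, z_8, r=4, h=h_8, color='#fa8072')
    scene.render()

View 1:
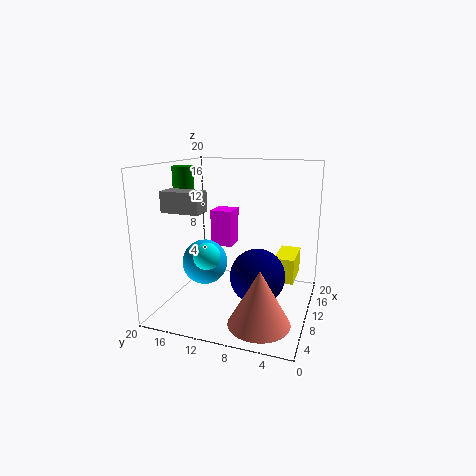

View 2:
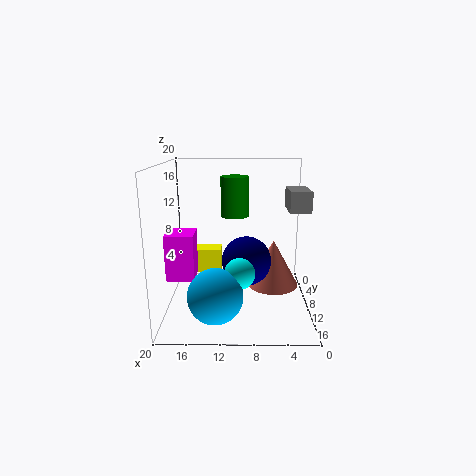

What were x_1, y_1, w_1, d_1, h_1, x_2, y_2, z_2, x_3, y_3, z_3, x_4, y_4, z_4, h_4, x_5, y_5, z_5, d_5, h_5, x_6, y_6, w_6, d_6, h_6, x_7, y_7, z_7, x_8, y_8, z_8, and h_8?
x_1 = 15.25, y_1 = 13, w_1 = 3.5, d_1 = 3.5, h_1 = 5.75, x_2 = 9.75, y_2 = 14.75, z_2 = 6.75, x_3 = 8.75, y_3 = 6.75, z_3 = 5.25, x_4 = 10.25, y_4 = 18.25, z_4 = 15.25, h_4 = 4.25, x_5 = 12.75, y_5 = 2.5, z_5 = 2.75, d_5 = 3, h_5 = 3.75, x_6 = 1.5, y_6 = 11.75, w_6 = 2.5, d_6 = 4.75, h_6 = 2.5, x_7 = 12.75, y_7 = 16.5, z_7 = 4.5, x_8 = 4.5, y_8 = 5.25, z_8 = 0.75, h_8 = 7.25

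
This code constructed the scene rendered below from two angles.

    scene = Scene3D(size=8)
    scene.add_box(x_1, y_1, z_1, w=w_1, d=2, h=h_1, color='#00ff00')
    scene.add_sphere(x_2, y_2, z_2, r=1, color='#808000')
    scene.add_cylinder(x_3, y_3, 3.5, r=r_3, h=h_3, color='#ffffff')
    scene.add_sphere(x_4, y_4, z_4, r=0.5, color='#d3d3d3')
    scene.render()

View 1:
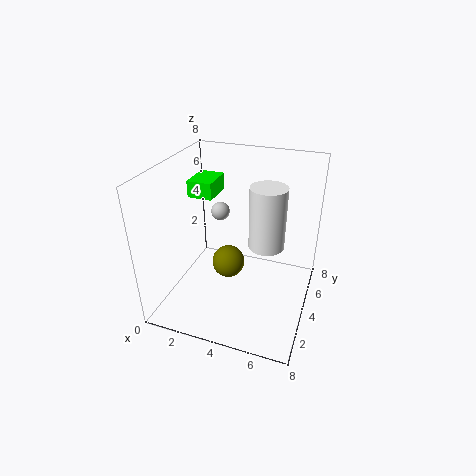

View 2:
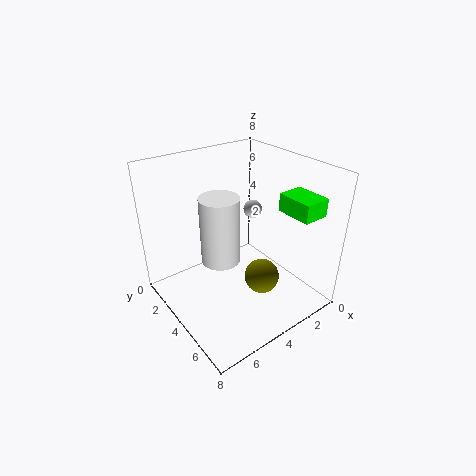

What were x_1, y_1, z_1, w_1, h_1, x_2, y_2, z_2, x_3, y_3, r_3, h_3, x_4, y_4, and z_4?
x_1 = 0.5; y_1 = 5; z_1 = 5.5; w_1 = 1.5; h_1 = 1; x_2 = 3; y_2 = 5; z_2 = 1.5; x_3 = 5.5; y_3 = 4.5; r_3 = 1; h_3 = 3.5; x_4 = 3; y_4 = 4; z_4 = 5.5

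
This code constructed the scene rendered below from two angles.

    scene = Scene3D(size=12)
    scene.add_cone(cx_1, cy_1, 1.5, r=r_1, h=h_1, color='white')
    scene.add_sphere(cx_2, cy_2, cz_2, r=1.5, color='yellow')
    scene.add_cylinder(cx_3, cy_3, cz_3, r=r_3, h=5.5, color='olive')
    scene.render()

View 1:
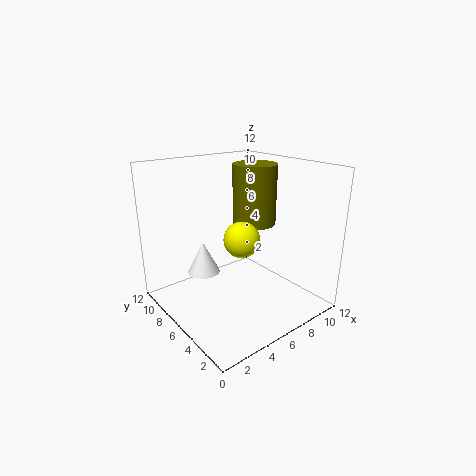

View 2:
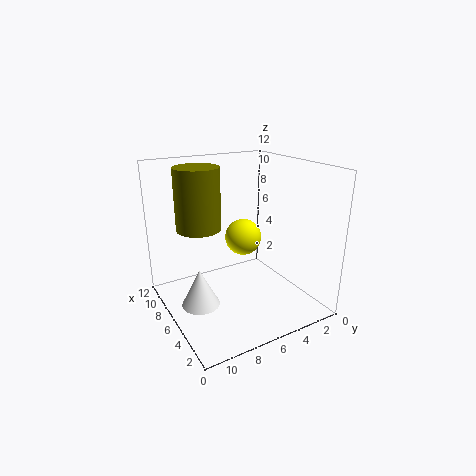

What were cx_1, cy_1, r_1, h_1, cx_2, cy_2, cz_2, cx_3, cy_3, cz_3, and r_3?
cx_1 = 5; cy_1 = 10; r_1 = 1.5; h_1 = 3; cx_2 = 6; cy_2 = 5.5; cz_2 = 6; cx_3 = 9.5; cy_3 = 8; cz_3 = 6; r_3 = 2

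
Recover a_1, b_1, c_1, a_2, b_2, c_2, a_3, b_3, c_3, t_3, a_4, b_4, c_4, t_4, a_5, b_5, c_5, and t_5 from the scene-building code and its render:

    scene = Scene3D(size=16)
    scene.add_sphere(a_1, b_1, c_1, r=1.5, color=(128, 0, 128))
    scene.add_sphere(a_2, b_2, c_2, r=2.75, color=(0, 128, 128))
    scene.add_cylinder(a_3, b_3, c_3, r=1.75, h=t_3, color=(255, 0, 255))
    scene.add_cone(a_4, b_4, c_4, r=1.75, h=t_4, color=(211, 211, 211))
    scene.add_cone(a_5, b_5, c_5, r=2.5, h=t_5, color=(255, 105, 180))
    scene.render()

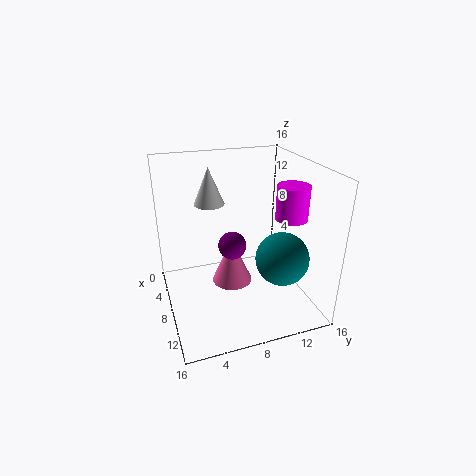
a_1 = 9
b_1 = 7
c_1 = 7.75
a_2 = 12.5
b_2 = 11.25
c_2 = 7.25
a_3 = 9.75
b_3 = 13.5
c_3 = 10.25
t_3 = 3.75
a_4 = 4.5
b_4 = 5.75
c_4 = 11
t_4 = 4.25
a_5 = 5
b_5 = 8.25
c_5 = 0.5
t_5 = 5.75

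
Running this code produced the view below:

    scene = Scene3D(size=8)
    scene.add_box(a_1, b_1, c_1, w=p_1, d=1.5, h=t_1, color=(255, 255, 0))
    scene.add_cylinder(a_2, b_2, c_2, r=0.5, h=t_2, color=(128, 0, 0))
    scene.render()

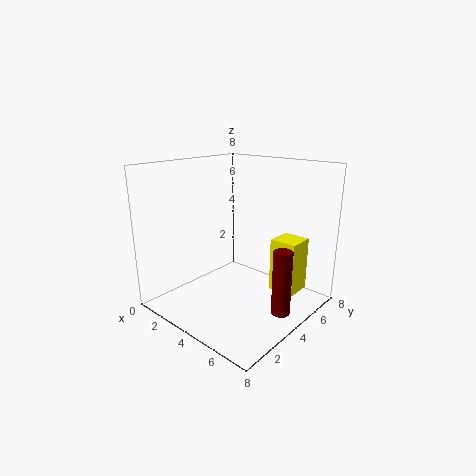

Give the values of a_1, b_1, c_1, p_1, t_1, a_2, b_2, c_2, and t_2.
a_1 = 5.5
b_1 = 5
c_1 = 1
p_1 = 1.5
t_1 = 3
a_2 = 7
b_2 = 4
c_2 = 0.5
t_2 = 3.5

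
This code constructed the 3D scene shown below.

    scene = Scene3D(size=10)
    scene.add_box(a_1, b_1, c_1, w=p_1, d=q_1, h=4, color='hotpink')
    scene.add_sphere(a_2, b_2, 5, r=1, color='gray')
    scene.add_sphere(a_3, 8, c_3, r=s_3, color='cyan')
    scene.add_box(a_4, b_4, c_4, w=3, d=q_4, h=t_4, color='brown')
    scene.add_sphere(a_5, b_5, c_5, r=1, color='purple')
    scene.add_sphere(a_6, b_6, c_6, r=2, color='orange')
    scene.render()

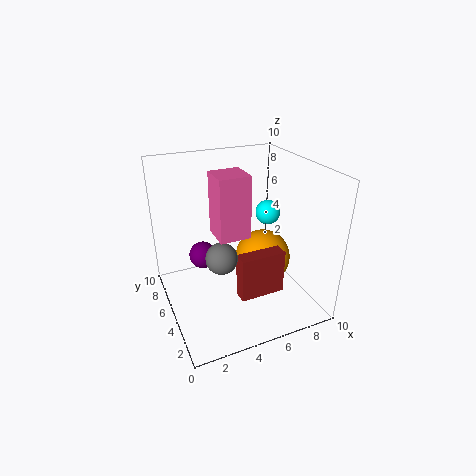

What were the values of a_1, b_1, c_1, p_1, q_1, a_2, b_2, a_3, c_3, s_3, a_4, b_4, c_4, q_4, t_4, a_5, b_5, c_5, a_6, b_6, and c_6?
a_1 = 3, b_1 = 3, c_1 = 6, p_1 = 2, q_1 = 2, a_2 = 3, b_2 = 3, a_3 = 9, c_3 = 5, s_3 = 1, a_4 = 4, b_4 = 2, c_4 = 2, q_4 = 1, t_4 = 3, a_5 = 3, b_5 = 7, c_5 = 3, a_6 = 7, b_6 = 5, c_6 = 3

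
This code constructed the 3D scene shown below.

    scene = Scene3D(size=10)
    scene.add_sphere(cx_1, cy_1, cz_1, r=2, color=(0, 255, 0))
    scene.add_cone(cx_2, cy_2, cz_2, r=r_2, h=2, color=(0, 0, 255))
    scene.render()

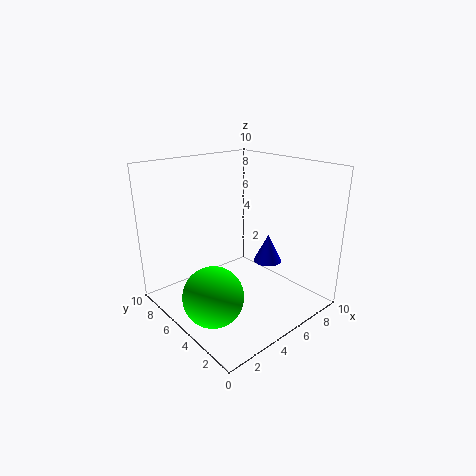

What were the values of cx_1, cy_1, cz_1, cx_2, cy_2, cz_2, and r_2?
cx_1 = 2
cy_1 = 4
cz_1 = 2
cx_2 = 7
cy_2 = 4
cz_2 = 3
r_2 = 1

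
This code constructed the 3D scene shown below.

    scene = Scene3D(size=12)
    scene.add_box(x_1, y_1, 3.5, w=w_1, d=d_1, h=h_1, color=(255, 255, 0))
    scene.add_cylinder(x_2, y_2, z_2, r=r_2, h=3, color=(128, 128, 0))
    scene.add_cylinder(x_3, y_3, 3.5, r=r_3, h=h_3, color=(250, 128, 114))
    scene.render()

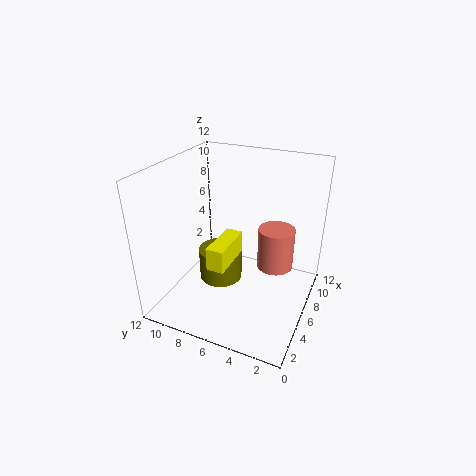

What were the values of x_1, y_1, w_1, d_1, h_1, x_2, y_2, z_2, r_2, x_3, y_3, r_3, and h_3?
x_1 = 4, y_1 = 6.5, w_1 = 4, d_1 = 1.5, h_1 = 2, x_2 = 7.5, y_2 = 8.5, z_2 = 0.5, r_2 = 2, x_3 = 7, y_3 = 3, r_3 = 1.5, h_3 = 3.5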